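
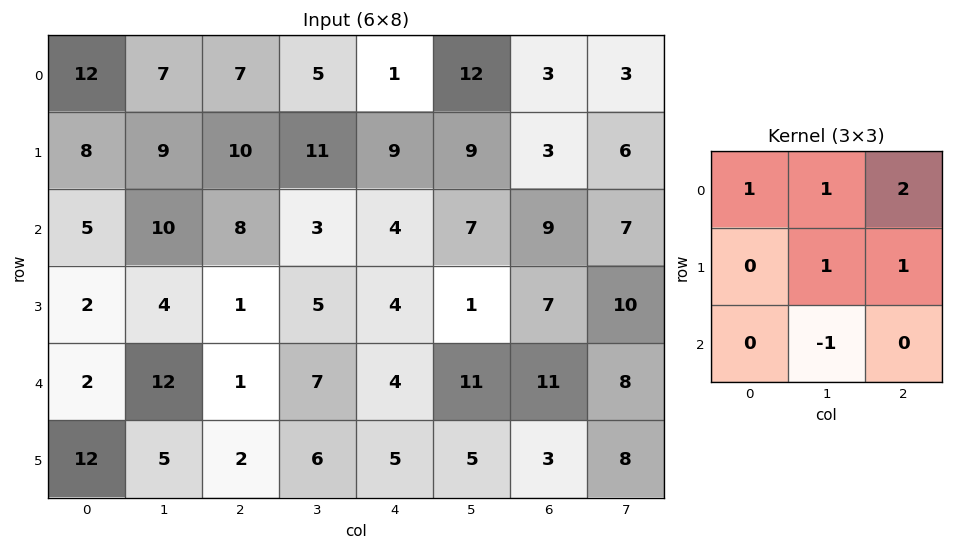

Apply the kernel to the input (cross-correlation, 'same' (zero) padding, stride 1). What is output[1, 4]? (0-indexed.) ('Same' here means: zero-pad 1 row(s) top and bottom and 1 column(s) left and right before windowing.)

44

The receptive field on the zero-padded input at this output position is [5 1 12 / 11 9 9 / 3 4 7]. Elementwise product with the kernel and sum: 5·1 + 1·1 + 12·2 + 9·1 + 9·1 + 4·-1.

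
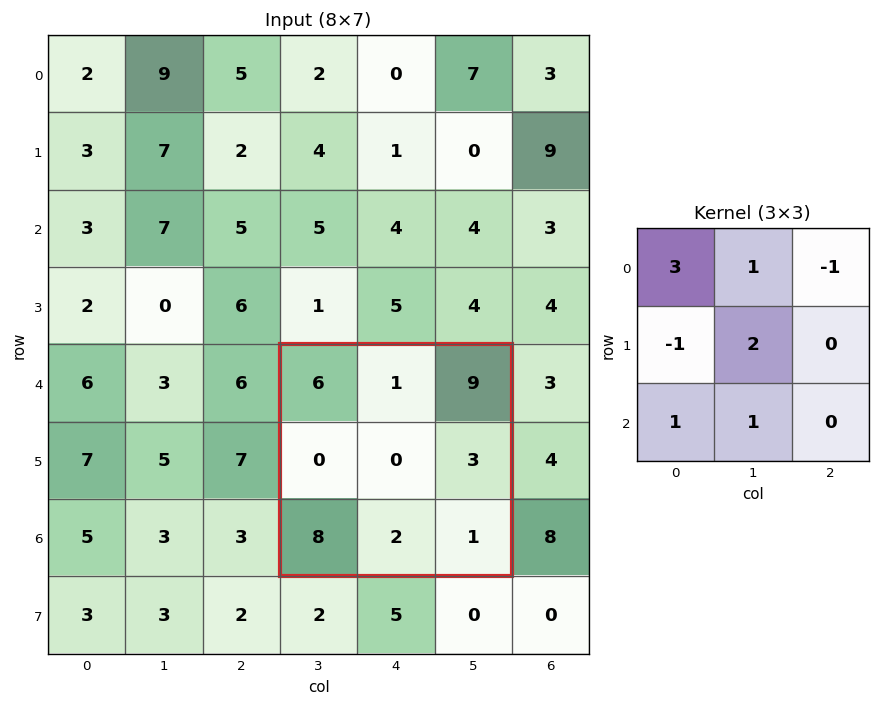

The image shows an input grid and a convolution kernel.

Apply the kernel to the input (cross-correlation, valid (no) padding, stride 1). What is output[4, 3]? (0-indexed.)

The receptive field on the input at this output position is [6 1 9 / 0 0 3 / 8 2 1]. Elementwise product with the kernel and sum: 6·3 + 1·1 + 9·-1 + 0·-1 + 0·2 + 8·1 + 2·1.

20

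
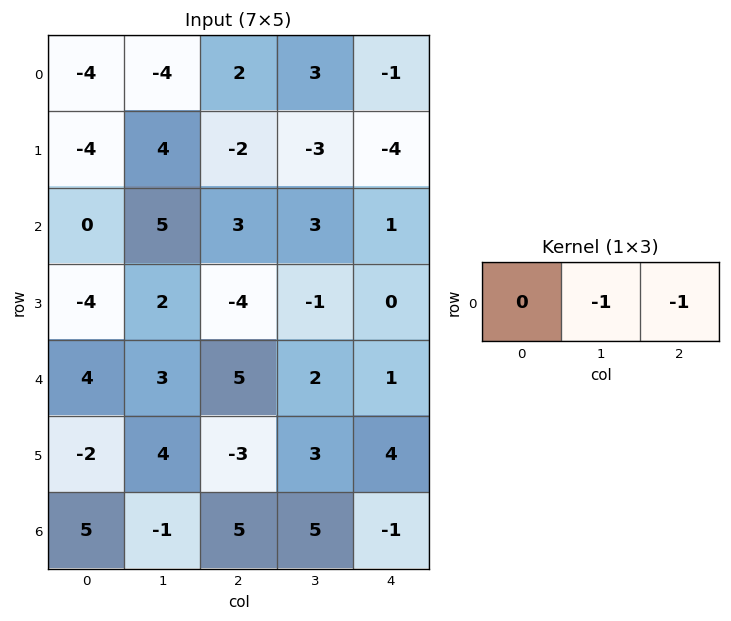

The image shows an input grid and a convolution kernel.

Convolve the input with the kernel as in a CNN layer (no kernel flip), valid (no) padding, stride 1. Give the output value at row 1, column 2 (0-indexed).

7

The receptive field on the input at this output position is [-2 -3 -4]. Elementwise product with the kernel and sum: -3·-1 + -4·-1.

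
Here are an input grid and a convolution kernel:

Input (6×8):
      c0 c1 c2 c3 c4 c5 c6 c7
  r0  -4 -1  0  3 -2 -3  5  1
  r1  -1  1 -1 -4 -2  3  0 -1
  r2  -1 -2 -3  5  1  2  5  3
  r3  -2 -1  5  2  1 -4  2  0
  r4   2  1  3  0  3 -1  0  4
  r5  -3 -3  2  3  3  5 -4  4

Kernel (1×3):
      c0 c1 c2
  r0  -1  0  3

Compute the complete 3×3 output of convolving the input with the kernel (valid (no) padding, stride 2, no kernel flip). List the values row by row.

Output[0,0]: The receptive field on the input at this output position is [-4 -1 0]. Elementwise product with the kernel and sum: -4·-1 + 0·3.
Output[0,1]: The receptive field on the input at this output position is [0 3 -2]. Elementwise product with the kernel and sum: 0·-1 + -2·3.

4 -6 17
-8 6 14
7 6 -3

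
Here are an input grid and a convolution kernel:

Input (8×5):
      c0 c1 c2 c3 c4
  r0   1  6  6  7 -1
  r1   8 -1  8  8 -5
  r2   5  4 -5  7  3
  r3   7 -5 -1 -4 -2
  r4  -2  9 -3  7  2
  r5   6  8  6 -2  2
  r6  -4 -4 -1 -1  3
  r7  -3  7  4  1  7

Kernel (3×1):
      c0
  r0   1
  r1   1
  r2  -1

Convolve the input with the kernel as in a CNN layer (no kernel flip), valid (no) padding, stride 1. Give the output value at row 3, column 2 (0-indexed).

-10

The receptive field on the input at this output position is [-1 / -3 / 6]. Elementwise product with the kernel and sum: -1·1 + -3·1 + 6·-1.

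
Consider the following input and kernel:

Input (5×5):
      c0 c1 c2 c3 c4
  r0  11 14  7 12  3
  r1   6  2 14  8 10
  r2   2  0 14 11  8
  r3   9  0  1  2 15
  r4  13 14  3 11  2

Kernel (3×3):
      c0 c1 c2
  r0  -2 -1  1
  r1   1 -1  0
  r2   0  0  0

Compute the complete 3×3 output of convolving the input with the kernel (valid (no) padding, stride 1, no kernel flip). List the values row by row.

Output[0,0]: The receptive field on the input at this output position is [11 14 7 / 6 2 14 / 2 0 14]. Elementwise product with the kernel and sum: 11·-2 + 14·-1 + 7·1 + 6·1 + 2·-1.
Output[0,1]: The receptive field on the input at this output position is [14 7 12 / 2 14 8 / 0 14 11]. Elementwise product with the kernel and sum: 14·-2 + 7·-1 + 12·1 + 2·1 + 14·-1.

-25 -35 -17
2 -24 -23
19 -4 -32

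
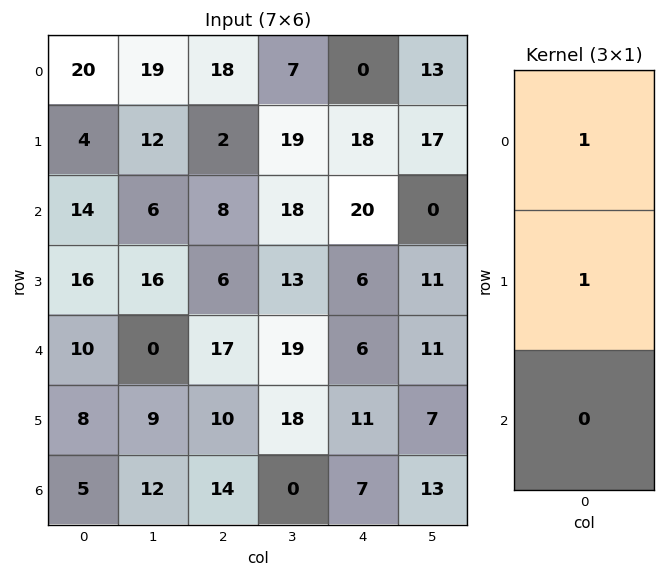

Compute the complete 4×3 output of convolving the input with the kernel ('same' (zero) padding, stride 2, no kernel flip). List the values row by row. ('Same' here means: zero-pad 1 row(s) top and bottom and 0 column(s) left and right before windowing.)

20 18 0
18 10 38
26 23 12
13 24 18

Output[0,0]: The receptive field on the zero-padded input at this output position is [0 / 20 / 4]. Elementwise product with the kernel and sum: 0·1 + 20·1.
Output[0,1]: The receptive field on the zero-padded input at this output position is [0 / 18 / 2]. Elementwise product with the kernel and sum: 0·1 + 18·1.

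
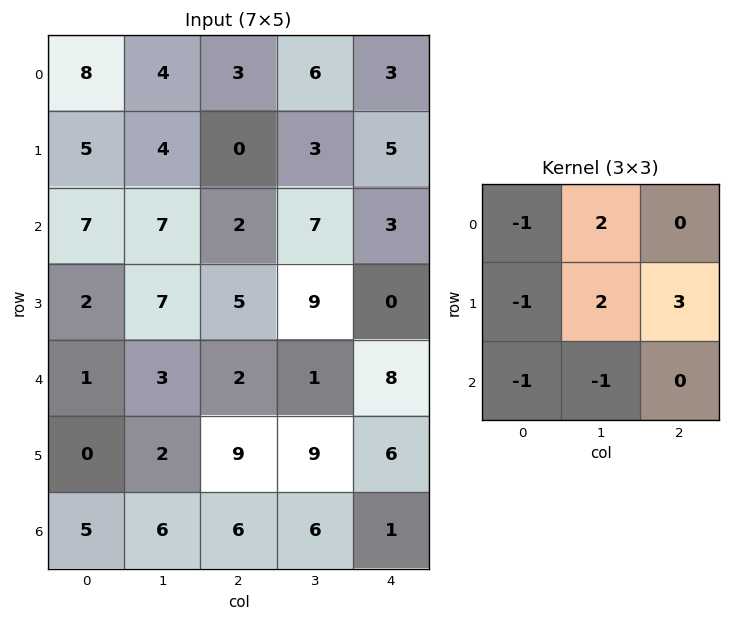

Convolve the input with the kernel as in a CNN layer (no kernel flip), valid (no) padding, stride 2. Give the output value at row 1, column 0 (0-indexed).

30

The receptive field on the input at this output position is [7 7 2 / 2 7 5 / 1 3 2]. Elementwise product with the kernel and sum: 7·-1 + 7·2 + 2·-1 + 7·2 + 5·3 + 1·-1 + 3·-1.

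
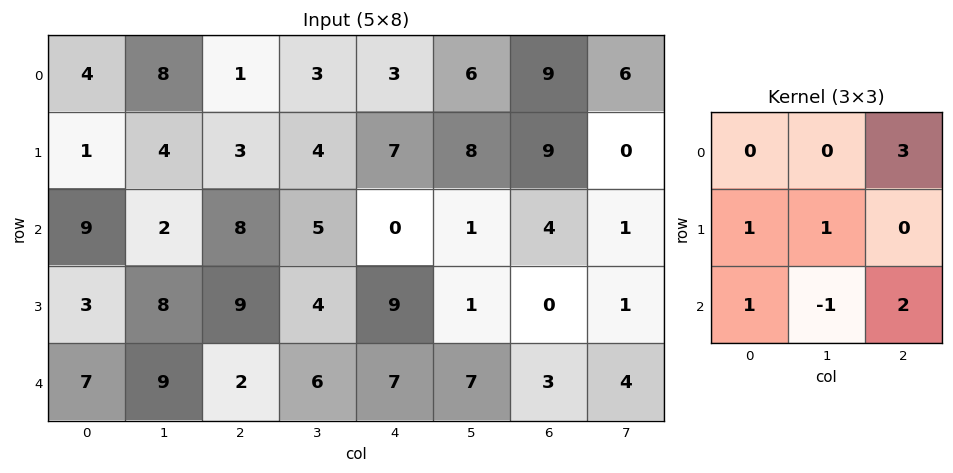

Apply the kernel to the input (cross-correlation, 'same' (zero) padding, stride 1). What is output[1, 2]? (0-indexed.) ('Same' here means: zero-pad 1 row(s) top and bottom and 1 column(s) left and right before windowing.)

The receptive field on the zero-padded input at this output position is [8 1 3 / 4 3 4 / 2 8 5]. Elementwise product with the kernel and sum: 3·3 + 4·1 + 3·1 + 2·1 + 8·-1 + 5·2.

20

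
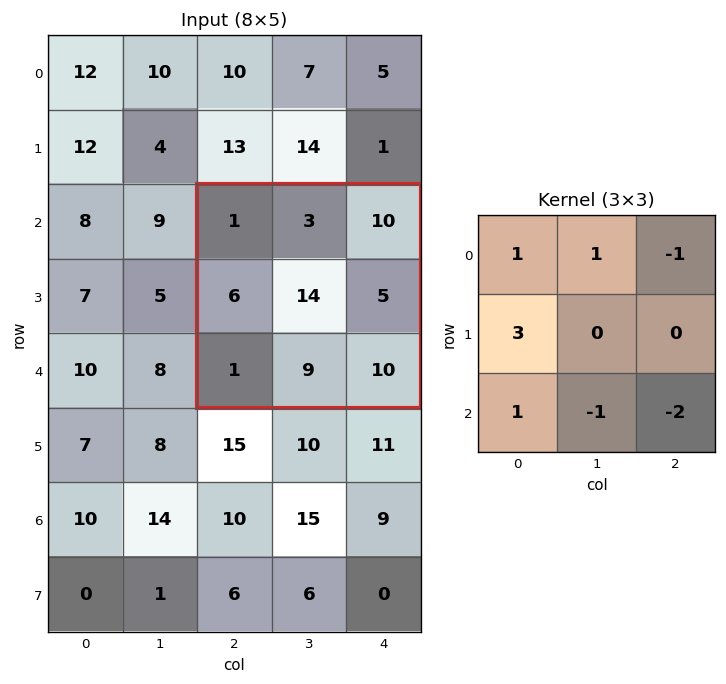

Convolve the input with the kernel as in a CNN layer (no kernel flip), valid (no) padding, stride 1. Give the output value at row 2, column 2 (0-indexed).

The receptive field on the input at this output position is [1 3 10 / 6 14 5 / 1 9 10]. Elementwise product with the kernel and sum: 1·1 + 3·1 + 10·-1 + 6·3 + 1·1 + 9·-1 + 10·-2.

-16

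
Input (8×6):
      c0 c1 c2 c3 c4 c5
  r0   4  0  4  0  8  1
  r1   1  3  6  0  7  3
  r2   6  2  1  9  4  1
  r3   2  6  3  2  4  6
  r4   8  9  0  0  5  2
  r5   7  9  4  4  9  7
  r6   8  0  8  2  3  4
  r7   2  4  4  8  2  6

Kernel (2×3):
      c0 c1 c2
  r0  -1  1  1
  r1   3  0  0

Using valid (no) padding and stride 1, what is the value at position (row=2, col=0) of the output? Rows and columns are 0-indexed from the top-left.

3

The receptive field on the input at this output position is [6 2 1 / 2 6 3]. Elementwise product with the kernel and sum: 6·-1 + 2·1 + 1·1 + 2·3.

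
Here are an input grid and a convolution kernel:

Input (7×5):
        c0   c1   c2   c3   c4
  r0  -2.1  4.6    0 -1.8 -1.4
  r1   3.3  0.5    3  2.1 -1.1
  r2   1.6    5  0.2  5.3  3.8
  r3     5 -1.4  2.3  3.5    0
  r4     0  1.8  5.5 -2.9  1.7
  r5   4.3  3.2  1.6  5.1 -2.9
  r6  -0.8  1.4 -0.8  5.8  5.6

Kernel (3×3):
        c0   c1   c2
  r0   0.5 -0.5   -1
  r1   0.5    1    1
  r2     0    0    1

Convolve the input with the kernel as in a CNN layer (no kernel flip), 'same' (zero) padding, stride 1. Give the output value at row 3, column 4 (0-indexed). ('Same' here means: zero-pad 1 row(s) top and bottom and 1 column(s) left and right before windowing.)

2.5

The receptive field on the zero-padded input at this output position is [5.3 3.8 0 / 3.5 0 0 / -2.9 1.7 0]. Elementwise product with the kernel and sum: 5.3·0.5 + 3.8·-0.5 + 0·-1 + 3.5·0.5 + 0·1 + 0·1 + 0·1.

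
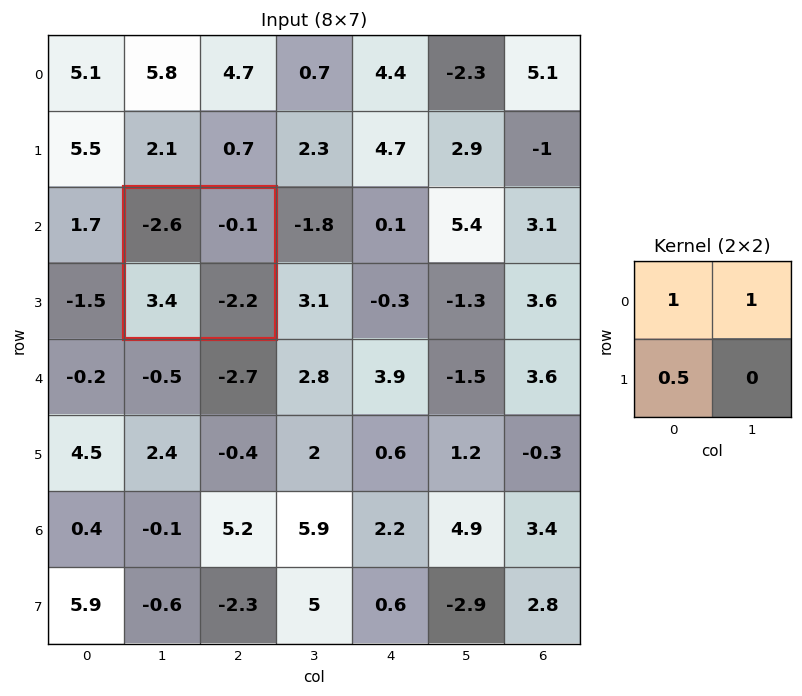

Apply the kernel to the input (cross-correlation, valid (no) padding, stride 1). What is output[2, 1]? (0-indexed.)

-1

The receptive field on the input at this output position is [-2.6 -0.1 / 3.4 -2.2]. Elementwise product with the kernel and sum: -2.6·1 + -0.1·1 + 3.4·0.5.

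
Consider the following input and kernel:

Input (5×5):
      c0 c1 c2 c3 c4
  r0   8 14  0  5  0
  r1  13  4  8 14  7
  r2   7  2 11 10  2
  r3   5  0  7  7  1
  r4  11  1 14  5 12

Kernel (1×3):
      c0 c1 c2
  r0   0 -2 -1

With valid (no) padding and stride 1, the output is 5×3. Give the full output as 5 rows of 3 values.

Output[0,0]: The receptive field on the input at this output position is [8 14 0]. Elementwise product with the kernel and sum: 14·-2 + 0·-1.

-28 -5 -10
-16 -30 -35
-15 -32 -22
-7 -21 -15
-16 -33 -22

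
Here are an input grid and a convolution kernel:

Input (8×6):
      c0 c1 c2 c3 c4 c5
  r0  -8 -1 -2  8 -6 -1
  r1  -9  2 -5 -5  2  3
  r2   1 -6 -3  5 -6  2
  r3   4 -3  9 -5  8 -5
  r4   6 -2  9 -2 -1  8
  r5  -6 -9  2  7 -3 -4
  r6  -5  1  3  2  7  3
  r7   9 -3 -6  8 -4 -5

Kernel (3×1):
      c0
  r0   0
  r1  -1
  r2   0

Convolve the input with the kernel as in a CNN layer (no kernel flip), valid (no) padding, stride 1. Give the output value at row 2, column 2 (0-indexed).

-9

The receptive field on the input at this output position is [-3 / 9 / 9]. Elementwise product with the kernel and sum: 9·-1.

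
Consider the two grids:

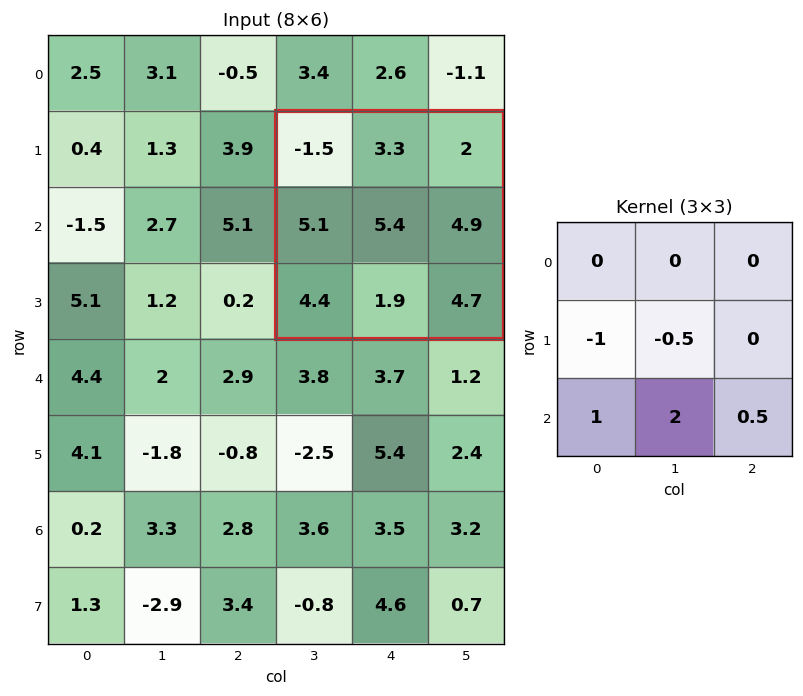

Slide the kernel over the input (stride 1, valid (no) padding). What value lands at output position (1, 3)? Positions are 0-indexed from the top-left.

The receptive field on the input at this output position is [-1.5 3.3 2 / 5.1 5.4 4.9 / 4.4 1.9 4.7]. Elementwise product with the kernel and sum: 5.1·-1 + 5.4·-0.5 + 4.4·1 + 1.9·2 + 4.7·0.5.

2.75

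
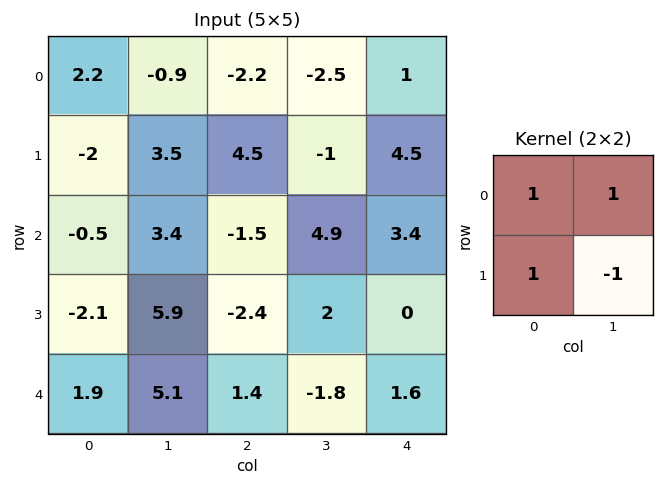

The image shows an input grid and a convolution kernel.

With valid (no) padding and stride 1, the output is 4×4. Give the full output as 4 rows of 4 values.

Output[0,0]: The receptive field on the input at this output position is [2.2 -0.9 / -2 3.5]. Elementwise product with the kernel and sum: 2.2·1 + -0.9·1 + -2·1 + 3.5·-1.

-4.2 -4.1 0.8 -7
-2.4 12.9 -2.9 5
-5.1 10.2 -1 10.3
0.6 7.2 2.8 -1.4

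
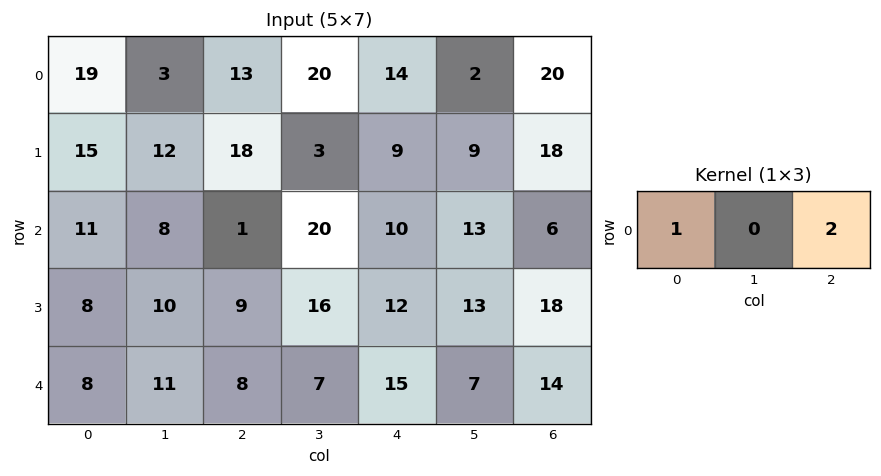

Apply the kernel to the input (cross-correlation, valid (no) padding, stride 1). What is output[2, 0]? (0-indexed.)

The receptive field on the input at this output position is [11 8 1]. Elementwise product with the kernel and sum: 11·1 + 1·2.

13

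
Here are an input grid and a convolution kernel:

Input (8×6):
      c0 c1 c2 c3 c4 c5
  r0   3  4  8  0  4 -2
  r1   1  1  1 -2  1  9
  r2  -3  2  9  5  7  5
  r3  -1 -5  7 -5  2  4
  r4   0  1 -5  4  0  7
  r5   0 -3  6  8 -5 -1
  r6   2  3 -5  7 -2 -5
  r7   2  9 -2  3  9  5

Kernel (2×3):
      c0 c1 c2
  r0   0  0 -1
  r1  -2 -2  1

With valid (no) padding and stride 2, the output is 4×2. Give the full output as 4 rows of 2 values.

-11 -1
10 -9
17 -33
-19 9

Output[0,0]: The receptive field on the input at this output position is [3 4 8 / 1 1 1]. Elementwise product with the kernel and sum: 8·-1 + 1·-2 + 1·-2 + 1·1.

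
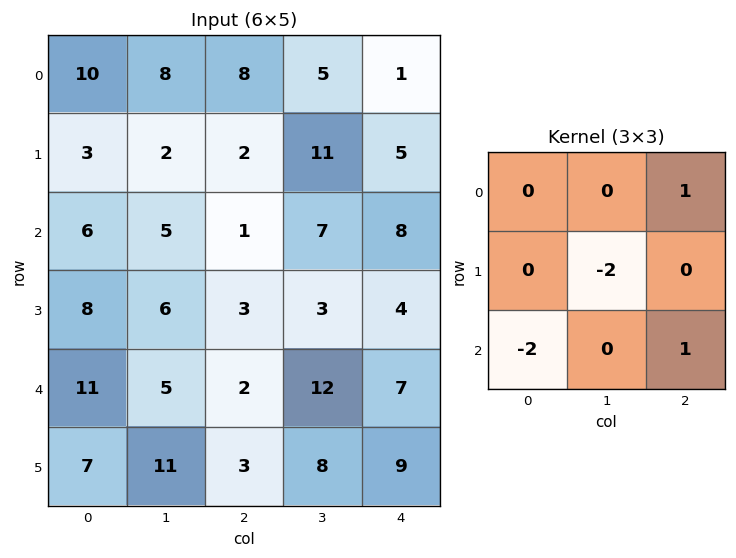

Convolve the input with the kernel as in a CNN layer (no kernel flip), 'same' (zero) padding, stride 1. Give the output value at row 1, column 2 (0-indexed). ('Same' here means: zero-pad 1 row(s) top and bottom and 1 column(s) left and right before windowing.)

The receptive field on the zero-padded input at this output position is [8 8 5 / 2 2 11 / 5 1 7]. Elementwise product with the kernel and sum: 5·1 + 2·-2 + 5·-2 + 7·1.

-2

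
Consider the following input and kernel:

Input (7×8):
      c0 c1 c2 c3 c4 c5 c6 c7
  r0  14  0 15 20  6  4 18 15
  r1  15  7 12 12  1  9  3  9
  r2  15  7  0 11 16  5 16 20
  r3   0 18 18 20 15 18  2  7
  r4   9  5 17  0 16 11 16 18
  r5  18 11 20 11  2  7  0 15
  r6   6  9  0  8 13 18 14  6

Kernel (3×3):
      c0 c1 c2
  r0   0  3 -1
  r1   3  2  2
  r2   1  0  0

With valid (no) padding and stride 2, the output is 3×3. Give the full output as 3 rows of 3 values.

83 116 37
102 158 100
120 70 50

Output[0,0]: The receptive field on the input at this output position is [14 0 15 / 15 7 12 / 15 7 0]. Elementwise product with the kernel and sum: 0·3 + 15·-1 + 15·3 + 7·2 + 12·2 + 15·1.
Output[0,1]: The receptive field on the input at this output position is [15 20 6 / 12 12 1 / 0 11 16]. Elementwise product with the kernel and sum: 20·3 + 6·-1 + 12·3 + 12·2 + 1·2 + 0·1.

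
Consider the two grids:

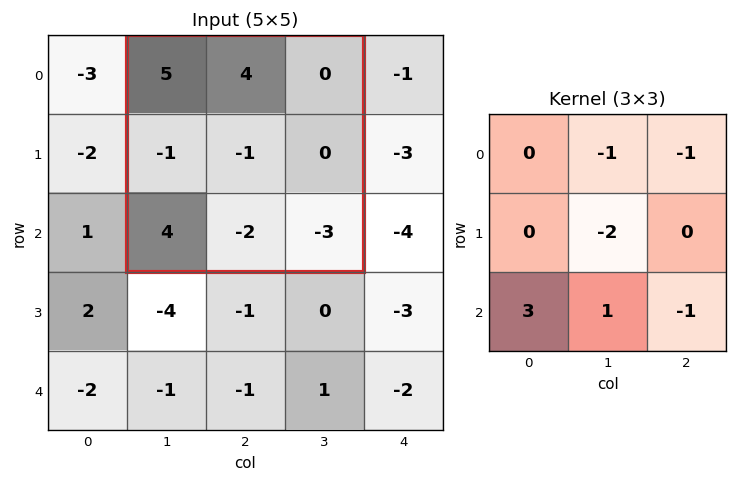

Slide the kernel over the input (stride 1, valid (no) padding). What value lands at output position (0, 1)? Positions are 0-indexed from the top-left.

The receptive field on the input at this output position is [5 4 0 / -1 -1 0 / 4 -2 -3]. Elementwise product with the kernel and sum: 4·-1 + 0·-1 + -1·-2 + 4·3 + -2·1 + -3·-1.

11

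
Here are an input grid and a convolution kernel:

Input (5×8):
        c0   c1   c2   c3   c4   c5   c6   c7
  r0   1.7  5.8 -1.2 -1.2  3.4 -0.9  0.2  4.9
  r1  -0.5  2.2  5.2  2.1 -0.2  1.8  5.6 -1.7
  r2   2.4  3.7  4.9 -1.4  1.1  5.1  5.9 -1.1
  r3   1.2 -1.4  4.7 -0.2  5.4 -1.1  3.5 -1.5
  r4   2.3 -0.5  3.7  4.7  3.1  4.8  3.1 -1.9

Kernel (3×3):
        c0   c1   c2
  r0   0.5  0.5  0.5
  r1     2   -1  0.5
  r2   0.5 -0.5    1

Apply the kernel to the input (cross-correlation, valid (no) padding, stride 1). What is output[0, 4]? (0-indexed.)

5.85

The receptive field on the input at this output position is [3.4 -0.9 0.2 / -0.2 1.8 5.6 / 1.1 5.1 5.9]. Elementwise product with the kernel and sum: 3.4·0.5 + -0.9·0.5 + 0.2·0.5 + -0.2·2 + 1.8·-1 + 5.6·0.5 + 1.1·0.5 + 5.1·-0.5 + 5.9·1.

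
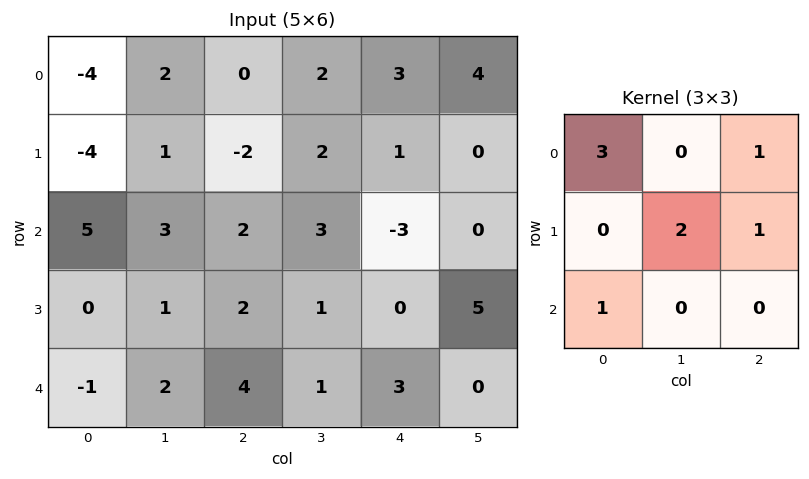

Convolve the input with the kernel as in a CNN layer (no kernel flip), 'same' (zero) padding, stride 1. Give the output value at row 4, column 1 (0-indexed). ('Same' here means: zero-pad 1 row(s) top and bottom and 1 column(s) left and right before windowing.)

The receptive field on the zero-padded input at this output position is [0 1 2 / -1 2 4 / 0 0 0]. Elementwise product with the kernel and sum: 0·3 + 2·1 + 2·2 + 4·1 + 0·1.

10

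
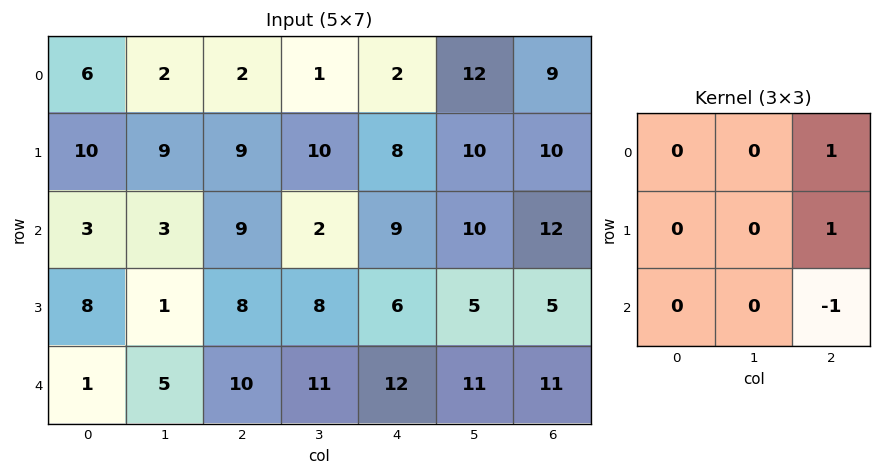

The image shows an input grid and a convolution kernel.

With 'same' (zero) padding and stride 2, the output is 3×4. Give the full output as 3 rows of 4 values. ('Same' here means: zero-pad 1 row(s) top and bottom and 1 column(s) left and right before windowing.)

-7 -9 2 0
11 4 15 0
6 19 16 0

Output[0,0]: The receptive field on the zero-padded input at this output position is [0 0 0 / 0 6 2 / 0 10 9]. Elementwise product with the kernel and sum: 0·1 + 2·1 + 9·-1.
Output[0,1]: The receptive field on the zero-padded input at this output position is [0 0 0 / 2 2 1 / 9 9 10]. Elementwise product with the kernel and sum: 0·1 + 1·1 + 10·-1.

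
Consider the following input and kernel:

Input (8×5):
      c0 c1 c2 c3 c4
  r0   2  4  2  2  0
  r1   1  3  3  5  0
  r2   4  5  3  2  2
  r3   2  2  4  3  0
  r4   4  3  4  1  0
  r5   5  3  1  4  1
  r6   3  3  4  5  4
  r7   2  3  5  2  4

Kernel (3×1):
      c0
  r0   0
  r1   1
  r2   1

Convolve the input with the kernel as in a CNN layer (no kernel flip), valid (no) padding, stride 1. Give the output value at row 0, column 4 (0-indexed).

2

The receptive field on the input at this output position is [0 / 0 / 2]. Elementwise product with the kernel and sum: 0·1 + 2·1.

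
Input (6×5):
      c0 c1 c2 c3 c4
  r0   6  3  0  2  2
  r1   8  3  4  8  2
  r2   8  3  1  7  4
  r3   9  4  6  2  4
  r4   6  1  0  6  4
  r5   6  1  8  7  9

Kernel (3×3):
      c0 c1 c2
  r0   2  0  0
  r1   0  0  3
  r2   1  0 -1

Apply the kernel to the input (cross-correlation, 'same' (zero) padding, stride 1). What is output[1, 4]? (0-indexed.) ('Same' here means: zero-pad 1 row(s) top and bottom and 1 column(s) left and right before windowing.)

11

The receptive field on the zero-padded input at this output position is [2 2 0 / 8 2 0 / 7 4 0]. Elementwise product with the kernel and sum: 2·2 + 0·3 + 7·1 + 0·-1.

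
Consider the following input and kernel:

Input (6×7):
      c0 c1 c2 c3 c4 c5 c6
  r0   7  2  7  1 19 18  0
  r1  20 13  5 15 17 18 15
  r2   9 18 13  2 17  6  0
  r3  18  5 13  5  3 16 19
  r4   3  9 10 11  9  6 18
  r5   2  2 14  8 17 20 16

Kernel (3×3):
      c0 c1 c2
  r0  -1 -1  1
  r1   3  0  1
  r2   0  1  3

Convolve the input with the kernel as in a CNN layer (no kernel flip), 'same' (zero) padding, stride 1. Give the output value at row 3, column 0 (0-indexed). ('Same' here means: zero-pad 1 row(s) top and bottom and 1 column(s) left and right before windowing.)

The receptive field on the zero-padded input at this output position is [0 9 18 / 0 18 5 / 0 3 9]. Elementwise product with the kernel and sum: 0·-1 + 9·-1 + 18·1 + 0·3 + 5·1 + 3·1 + 9·3.

44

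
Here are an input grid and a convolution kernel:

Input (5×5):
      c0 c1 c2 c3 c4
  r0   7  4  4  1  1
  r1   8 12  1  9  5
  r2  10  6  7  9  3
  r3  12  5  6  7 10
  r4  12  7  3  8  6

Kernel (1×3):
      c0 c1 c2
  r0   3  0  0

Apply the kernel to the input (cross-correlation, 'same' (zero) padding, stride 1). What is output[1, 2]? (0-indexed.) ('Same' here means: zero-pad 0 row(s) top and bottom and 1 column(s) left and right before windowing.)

36

The receptive field on the zero-padded input at this output position is [12 1 9]. Elementwise product with the kernel and sum: 12·3.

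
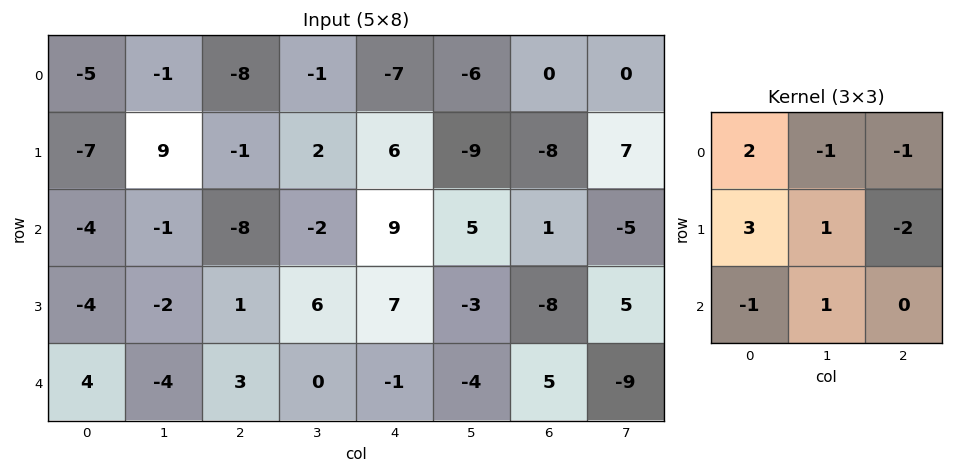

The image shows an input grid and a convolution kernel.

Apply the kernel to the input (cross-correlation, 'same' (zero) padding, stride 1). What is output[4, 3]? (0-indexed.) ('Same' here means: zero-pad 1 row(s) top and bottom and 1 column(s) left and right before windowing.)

0

The receptive field on the zero-padded input at this output position is [1 6 7 / 3 0 -1 / 0 0 0]. Elementwise product with the kernel and sum: 1·2 + 6·-1 + 7·-1 + 3·3 + 0·1 + -1·-2 + 0·-1 + 0·1.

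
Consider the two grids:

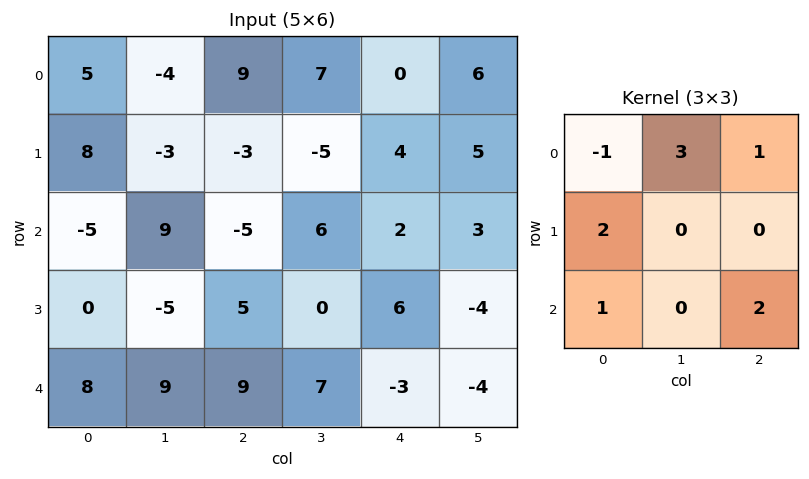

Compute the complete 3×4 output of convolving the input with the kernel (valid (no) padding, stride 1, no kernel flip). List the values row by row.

Output[0,0]: The receptive field on the input at this output position is [5 -4 9 / 8 -3 -3 / -5 9 -5]. Elementwise product with the kernel and sum: 5·-1 + -4·3 + 9·1 + 8·2 + -5·1 + -5·2.

-7 53 5 1
-20 2 -1 26
53 -5 38 2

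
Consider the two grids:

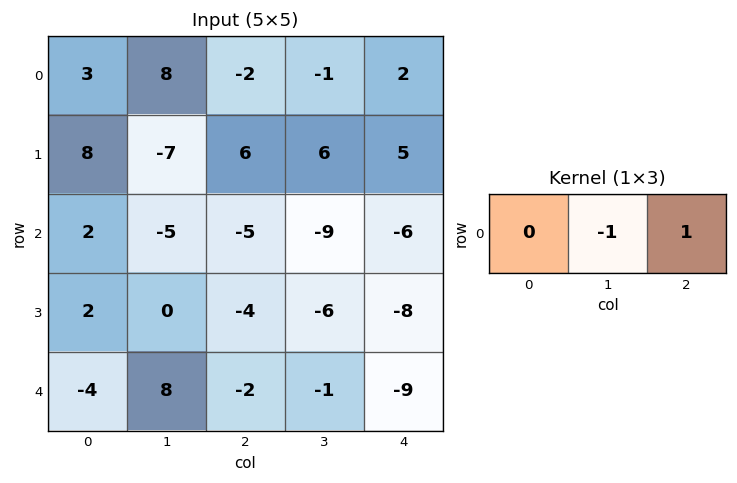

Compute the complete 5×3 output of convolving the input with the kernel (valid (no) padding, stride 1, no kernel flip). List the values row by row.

-10 1 3
13 0 -1
0 -4 3
-4 -2 -2
-10 1 -8

Output[0,0]: The receptive field on the input at this output position is [3 8 -2]. Elementwise product with the kernel and sum: 8·-1 + -2·1.
Output[0,1]: The receptive field on the input at this output position is [8 -2 -1]. Elementwise product with the kernel and sum: -2·-1 + -1·1.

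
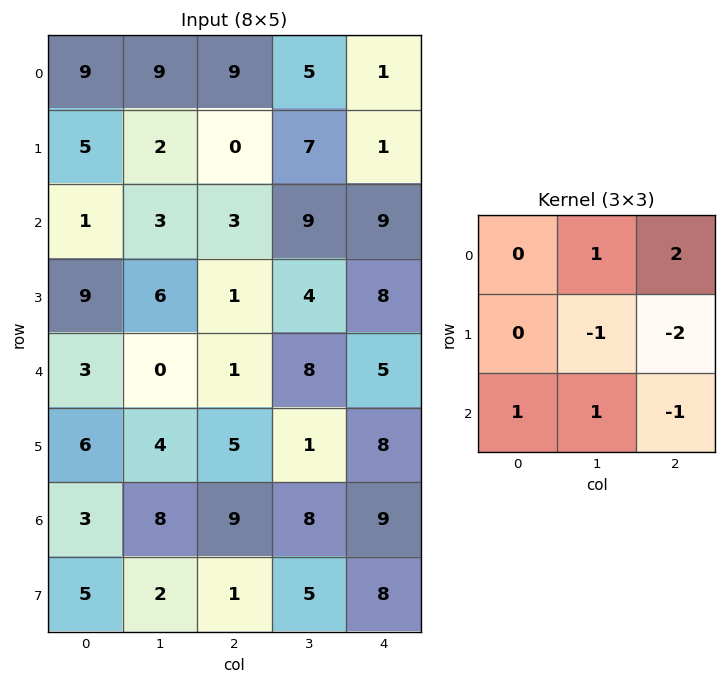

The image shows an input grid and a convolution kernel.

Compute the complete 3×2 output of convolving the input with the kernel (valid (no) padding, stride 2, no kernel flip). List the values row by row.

Output[0,0]: The receptive field on the input at this output position is [9 9 9 / 5 2 0 / 1 3 3]. Elementwise product with the kernel and sum: 9·1 + 9·2 + 2·-1 + 0·-2 + 1·1 + 3·1 + 3·-1.

26 1
3 11
-10 9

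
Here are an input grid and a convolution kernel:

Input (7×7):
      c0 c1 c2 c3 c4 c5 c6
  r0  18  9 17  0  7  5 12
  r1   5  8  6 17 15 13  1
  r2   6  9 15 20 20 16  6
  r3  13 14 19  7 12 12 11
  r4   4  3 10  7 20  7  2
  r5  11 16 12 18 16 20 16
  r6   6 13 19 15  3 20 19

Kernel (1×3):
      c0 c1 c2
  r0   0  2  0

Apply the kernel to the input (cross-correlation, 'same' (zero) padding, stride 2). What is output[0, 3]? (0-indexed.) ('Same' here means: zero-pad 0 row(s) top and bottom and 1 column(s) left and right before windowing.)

The receptive field on the zero-padded input at this output position is [5 12 0]. Elementwise product with the kernel and sum: 12·2.

24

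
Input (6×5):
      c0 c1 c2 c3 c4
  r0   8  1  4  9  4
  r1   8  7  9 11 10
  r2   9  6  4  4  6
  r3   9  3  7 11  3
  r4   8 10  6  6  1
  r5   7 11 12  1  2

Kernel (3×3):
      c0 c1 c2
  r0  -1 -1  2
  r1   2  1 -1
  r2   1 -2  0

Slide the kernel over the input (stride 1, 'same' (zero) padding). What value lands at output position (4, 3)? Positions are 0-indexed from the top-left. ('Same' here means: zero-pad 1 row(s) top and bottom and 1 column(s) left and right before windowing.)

The receptive field on the zero-padded input at this output position is [7 11 3 / 6 6 1 / 12 1 2]. Elementwise product with the kernel and sum: 7·-1 + 11·-1 + 3·2 + 6·2 + 6·1 + 1·-1 + 12·1 + 1·-2.

15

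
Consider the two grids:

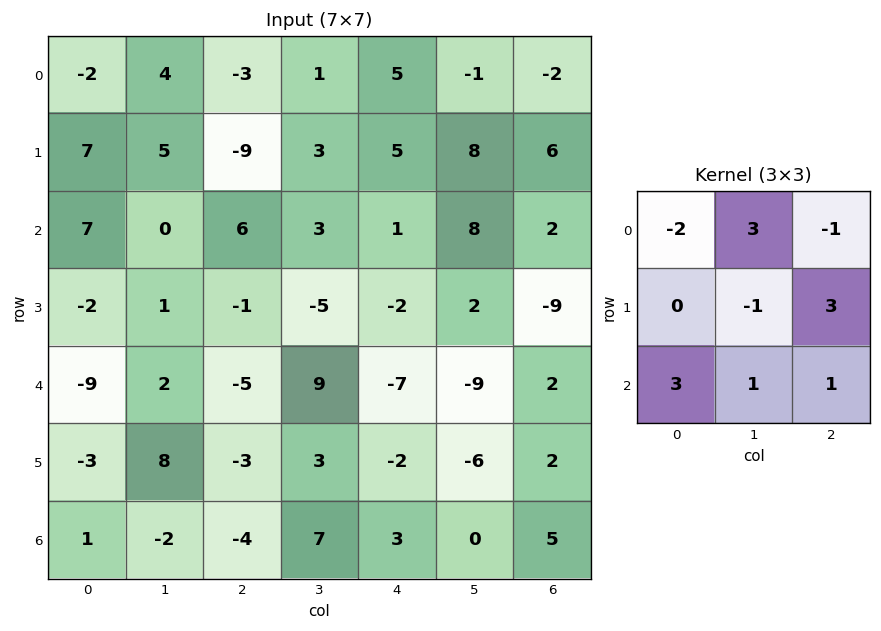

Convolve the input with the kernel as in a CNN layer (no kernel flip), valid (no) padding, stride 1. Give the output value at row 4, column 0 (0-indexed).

The receptive field on the input at this output position is [-9 2 -5 / -3 8 -3 / 1 -2 -4]. Elementwise product with the kernel and sum: -9·-2 + 2·3 + -5·-1 + 8·-1 + -3·3 + 1·3 + -2·1 + -4·1.

9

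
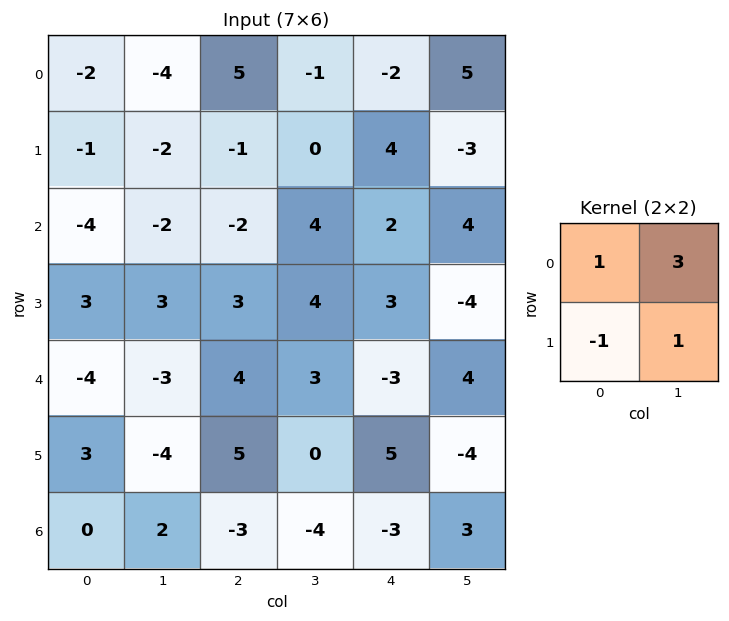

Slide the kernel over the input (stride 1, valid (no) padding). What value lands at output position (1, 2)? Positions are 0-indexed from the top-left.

The receptive field on the input at this output position is [-1 0 / -2 4]. Elementwise product with the kernel and sum: -1·1 + 0·3 + -2·-1 + 4·1.

5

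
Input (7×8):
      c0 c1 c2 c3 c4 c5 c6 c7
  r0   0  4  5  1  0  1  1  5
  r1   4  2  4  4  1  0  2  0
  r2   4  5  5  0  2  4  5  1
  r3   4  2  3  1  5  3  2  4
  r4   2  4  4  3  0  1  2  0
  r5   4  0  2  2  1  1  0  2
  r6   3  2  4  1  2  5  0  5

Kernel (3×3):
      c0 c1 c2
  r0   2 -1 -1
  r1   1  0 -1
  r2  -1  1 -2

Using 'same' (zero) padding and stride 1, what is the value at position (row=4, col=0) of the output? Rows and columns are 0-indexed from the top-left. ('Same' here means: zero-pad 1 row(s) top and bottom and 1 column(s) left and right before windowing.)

-6

The receptive field on the zero-padded input at this output position is [0 4 2 / 0 2 4 / 0 4 0]. Elementwise product with the kernel and sum: 0·2 + 4·-1 + 2·-1 + 0·1 + 4·-1 + 0·-1 + 4·1 + 0·-2.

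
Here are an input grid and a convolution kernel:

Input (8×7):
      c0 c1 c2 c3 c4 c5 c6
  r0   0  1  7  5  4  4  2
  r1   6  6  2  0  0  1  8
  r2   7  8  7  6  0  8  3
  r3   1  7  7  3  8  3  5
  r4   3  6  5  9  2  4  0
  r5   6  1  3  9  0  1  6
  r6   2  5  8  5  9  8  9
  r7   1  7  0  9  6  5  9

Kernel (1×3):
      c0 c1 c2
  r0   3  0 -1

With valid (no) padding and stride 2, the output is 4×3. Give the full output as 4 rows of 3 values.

Output[0,0]: The receptive field on the input at this output position is [0 1 7]. Elementwise product with the kernel and sum: 0·3 + 7·-1.
Output[0,1]: The receptive field on the input at this output position is [7 5 4]. Elementwise product with the kernel and sum: 7·3 + 4·-1.

-7 17 10
14 21 -3
4 13 6
-2 15 18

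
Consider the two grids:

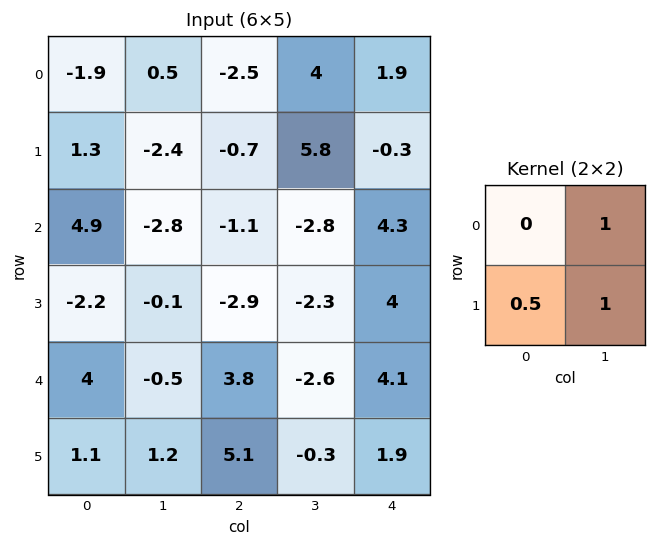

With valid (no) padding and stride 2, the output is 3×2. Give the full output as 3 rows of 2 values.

Output[0,0]: The receptive field on the input at this output position is [-1.9 0.5 / 1.3 -2.4]. Elementwise product with the kernel and sum: 0.5·1 + 1.3·0.5 + -2.4·1.

-1.25 9.45
-4 -6.55
1.25 -0.35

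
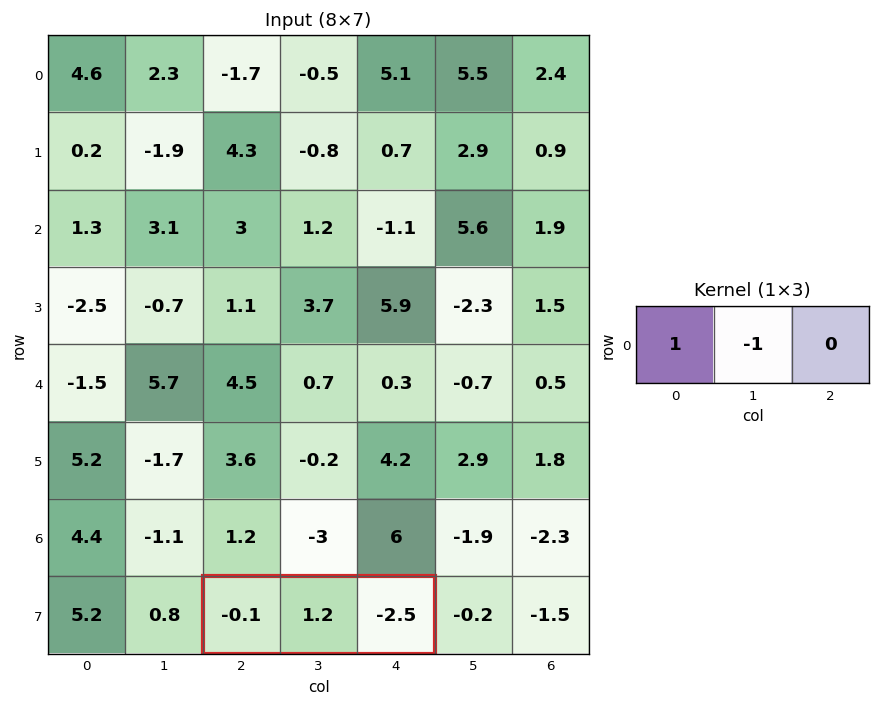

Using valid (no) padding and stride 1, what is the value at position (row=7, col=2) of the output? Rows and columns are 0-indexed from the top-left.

The receptive field on the input at this output position is [-0.1 1.2 -2.5]. Elementwise product with the kernel and sum: -0.1·1 + 1.2·-1.

-1.3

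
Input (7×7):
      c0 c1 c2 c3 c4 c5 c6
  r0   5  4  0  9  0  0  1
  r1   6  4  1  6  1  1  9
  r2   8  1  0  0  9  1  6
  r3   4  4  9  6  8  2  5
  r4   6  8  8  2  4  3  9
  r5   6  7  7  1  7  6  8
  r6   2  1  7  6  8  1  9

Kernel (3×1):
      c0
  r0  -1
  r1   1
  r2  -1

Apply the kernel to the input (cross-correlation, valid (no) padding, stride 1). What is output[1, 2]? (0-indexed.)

The receptive field on the input at this output position is [1 / 0 / 9]. Elementwise product with the kernel and sum: 1·-1 + 0·1 + 9·-1.

-10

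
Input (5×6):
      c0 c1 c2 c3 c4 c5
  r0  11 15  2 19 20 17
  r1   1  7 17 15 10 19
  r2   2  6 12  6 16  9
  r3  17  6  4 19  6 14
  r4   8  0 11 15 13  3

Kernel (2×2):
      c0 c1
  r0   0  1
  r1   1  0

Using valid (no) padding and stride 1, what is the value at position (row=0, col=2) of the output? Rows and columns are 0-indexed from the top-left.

The receptive field on the input at this output position is [2 19 / 17 15]. Elementwise product with the kernel and sum: 19·1 + 17·1.

36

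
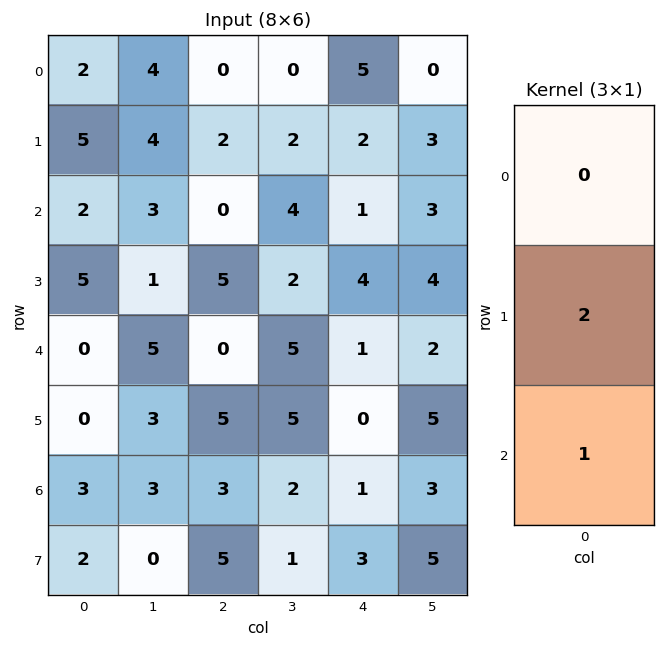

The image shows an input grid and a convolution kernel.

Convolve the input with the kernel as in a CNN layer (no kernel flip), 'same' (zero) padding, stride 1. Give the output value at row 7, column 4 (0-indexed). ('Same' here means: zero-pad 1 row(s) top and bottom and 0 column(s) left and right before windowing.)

The receptive field on the zero-padded input at this output position is [1 / 3 / 0]. Elementwise product with the kernel and sum: 3·2 + 0·1.

6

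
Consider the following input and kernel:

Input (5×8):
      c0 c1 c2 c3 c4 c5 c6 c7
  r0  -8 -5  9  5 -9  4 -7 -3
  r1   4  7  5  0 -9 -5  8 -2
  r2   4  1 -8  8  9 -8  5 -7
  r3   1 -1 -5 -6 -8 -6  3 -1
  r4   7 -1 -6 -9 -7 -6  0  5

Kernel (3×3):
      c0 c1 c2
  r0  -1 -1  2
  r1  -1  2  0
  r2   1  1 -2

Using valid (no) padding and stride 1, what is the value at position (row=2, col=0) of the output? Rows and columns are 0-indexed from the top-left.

The receptive field on the input at this output position is [4 1 -8 / 1 -1 -5 / 7 -1 -6]. Elementwise product with the kernel and sum: 4·-1 + 1·-1 + -8·2 + 1·-1 + -1·2 + 7·1 + -1·1 + -6·-2.

-6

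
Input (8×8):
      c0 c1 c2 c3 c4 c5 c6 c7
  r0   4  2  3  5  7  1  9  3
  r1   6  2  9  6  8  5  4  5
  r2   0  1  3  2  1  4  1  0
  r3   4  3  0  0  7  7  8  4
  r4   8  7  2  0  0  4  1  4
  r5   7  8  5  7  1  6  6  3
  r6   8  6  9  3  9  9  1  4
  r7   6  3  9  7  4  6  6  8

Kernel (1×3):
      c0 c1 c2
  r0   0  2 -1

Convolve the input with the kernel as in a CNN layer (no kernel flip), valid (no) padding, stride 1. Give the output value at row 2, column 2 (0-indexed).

The receptive field on the input at this output position is [3 2 1]. Elementwise product with the kernel and sum: 2·2 + 1·-1.

3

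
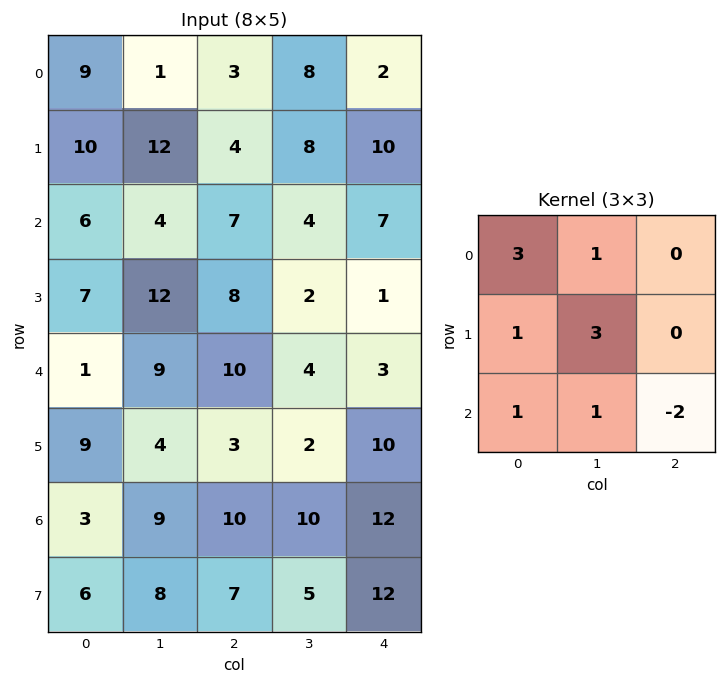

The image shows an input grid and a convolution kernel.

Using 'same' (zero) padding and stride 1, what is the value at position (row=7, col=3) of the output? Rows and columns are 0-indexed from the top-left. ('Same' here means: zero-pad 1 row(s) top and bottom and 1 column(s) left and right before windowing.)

The receptive field on the zero-padded input at this output position is [10 10 12 / 7 5 12 / 0 0 0]. Elementwise product with the kernel and sum: 10·3 + 10·1 + 7·1 + 5·3 + 0·1 + 0·1 + 0·-2.

62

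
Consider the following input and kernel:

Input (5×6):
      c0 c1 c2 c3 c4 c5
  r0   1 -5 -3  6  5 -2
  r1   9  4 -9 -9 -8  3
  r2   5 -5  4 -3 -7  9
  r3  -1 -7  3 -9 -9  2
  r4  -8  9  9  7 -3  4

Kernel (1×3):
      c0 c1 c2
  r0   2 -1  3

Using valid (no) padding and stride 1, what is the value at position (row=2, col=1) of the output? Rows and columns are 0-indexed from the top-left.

-23

The receptive field on the input at this output position is [-5 4 -3]. Elementwise product with the kernel and sum: -5·2 + 4·-1 + -3·3.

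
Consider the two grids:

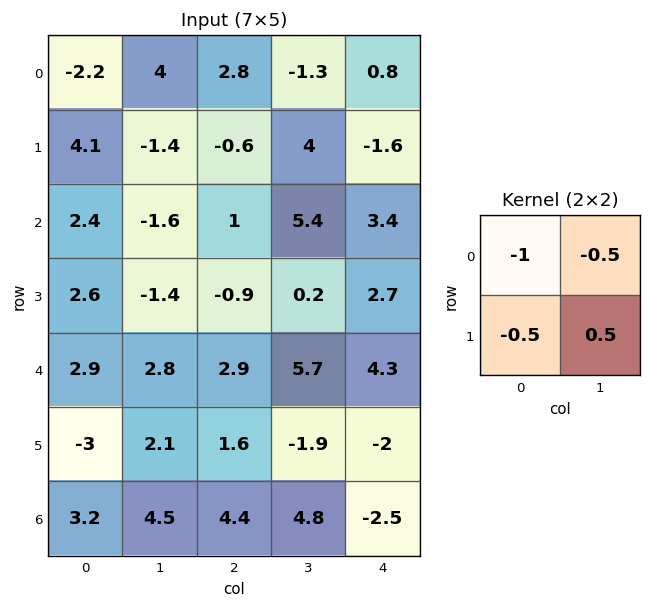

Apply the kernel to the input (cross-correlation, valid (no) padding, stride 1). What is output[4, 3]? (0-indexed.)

-7.9

The receptive field on the input at this output position is [5.7 4.3 / -1.9 -2]. Elementwise product with the kernel and sum: 5.7·-1 + 4.3·-0.5 + -1.9·-0.5 + -2·0.5.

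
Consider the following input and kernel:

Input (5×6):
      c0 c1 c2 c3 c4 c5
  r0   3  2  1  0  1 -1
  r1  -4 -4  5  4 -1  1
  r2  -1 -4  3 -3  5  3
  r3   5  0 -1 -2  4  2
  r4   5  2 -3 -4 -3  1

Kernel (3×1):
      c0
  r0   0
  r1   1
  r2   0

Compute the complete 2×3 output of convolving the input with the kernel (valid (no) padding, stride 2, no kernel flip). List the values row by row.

Output[0,0]: The receptive field on the input at this output position is [3 / -4 / -1]. Elementwise product with the kernel and sum: -4·1.

-4 5 -1
5 -1 4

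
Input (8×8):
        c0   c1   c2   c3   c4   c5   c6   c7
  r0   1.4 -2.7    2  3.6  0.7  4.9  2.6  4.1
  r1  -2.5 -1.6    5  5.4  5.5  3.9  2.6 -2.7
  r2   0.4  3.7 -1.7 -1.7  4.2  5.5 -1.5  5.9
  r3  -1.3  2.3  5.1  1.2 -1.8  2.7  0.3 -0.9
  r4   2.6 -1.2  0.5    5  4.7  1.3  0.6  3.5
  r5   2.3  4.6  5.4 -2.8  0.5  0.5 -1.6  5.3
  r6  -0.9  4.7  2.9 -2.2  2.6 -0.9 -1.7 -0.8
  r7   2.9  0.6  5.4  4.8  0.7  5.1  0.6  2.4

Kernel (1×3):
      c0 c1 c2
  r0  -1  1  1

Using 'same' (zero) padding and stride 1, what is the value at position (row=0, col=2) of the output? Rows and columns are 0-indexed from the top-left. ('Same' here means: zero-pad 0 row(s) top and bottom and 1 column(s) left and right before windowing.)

8.3

The receptive field on the zero-padded input at this output position is [-2.7 2 3.6]. Elementwise product with the kernel and sum: -2.7·-1 + 2·1 + 3.6·1.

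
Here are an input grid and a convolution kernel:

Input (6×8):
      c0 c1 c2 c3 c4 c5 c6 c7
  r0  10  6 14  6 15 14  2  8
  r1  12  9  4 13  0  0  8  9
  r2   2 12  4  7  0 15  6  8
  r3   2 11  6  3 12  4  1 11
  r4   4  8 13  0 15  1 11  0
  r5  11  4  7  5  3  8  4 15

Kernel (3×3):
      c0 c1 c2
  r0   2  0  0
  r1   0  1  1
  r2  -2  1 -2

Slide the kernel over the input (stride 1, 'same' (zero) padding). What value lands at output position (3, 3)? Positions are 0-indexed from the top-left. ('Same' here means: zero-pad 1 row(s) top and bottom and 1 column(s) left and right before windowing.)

-33

The receptive field on the zero-padded input at this output position is [4 7 0 / 6 3 12 / 13 0 15]. Elementwise product with the kernel and sum: 4·2 + 3·1 + 12·1 + 13·-2 + 0·1 + 15·-2.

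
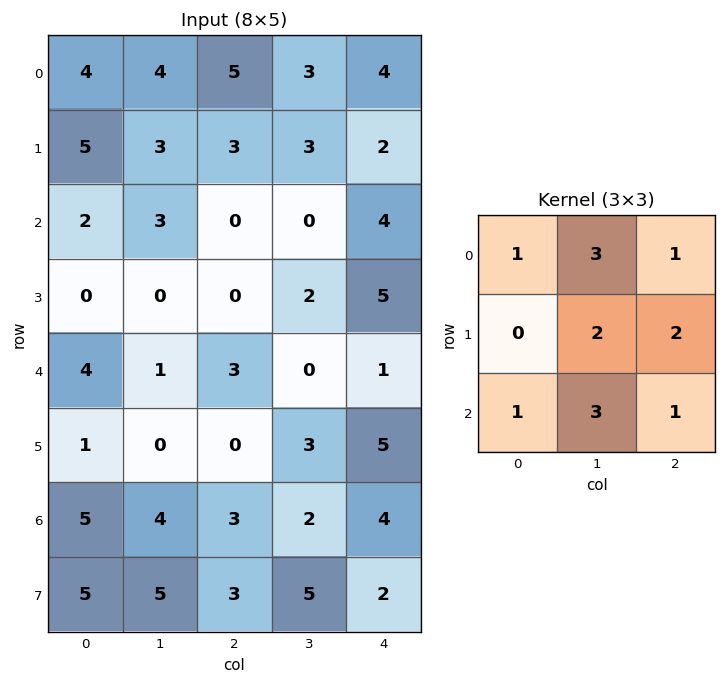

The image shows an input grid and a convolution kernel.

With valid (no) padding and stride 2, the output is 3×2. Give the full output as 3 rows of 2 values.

44 32
21 22
30 33

Output[0,0]: The receptive field on the input at this output position is [4 4 5 / 5 3 3 / 2 3 0]. Elementwise product with the kernel and sum: 4·1 + 4·3 + 5·1 + 3·2 + 3·2 + 2·1 + 3·3 + 0·1.
Output[0,1]: The receptive field on the input at this output position is [5 3 4 / 3 3 2 / 0 0 4]. Elementwise product with the kernel and sum: 5·1 + 3·3 + 4·1 + 3·2 + 2·2 + 0·1 + 0·3 + 4·1.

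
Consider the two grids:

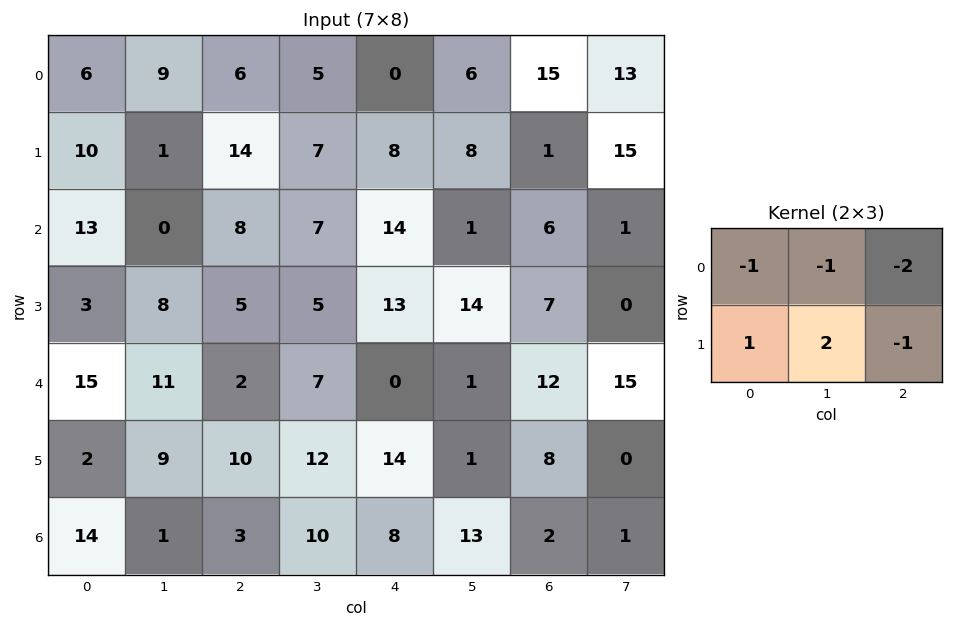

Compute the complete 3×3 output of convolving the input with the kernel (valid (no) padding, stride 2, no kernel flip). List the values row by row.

-29 9 -13
-15 -41 7
-20 11 -17

Output[0,0]: The receptive field on the input at this output position is [6 9 6 / 10 1 14]. Elementwise product with the kernel and sum: 6·-1 + 9·-1 + 6·-2 + 10·1 + 1·2 + 14·-1.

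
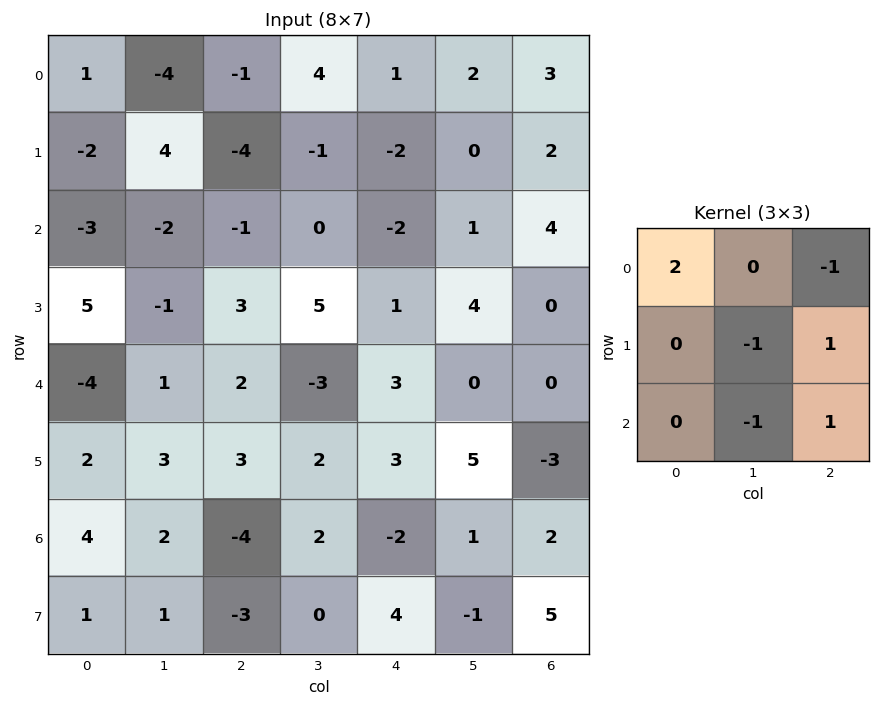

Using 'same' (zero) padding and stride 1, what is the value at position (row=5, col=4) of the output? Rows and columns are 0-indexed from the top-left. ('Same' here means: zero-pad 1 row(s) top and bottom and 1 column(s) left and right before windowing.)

-1

The receptive field on the zero-padded input at this output position is [-3 3 0 / 2 3 5 / 2 -2 1]. Elementwise product with the kernel and sum: -3·2 + 0·-1 + 3·-1 + 5·1 + -2·-1 + 1·1.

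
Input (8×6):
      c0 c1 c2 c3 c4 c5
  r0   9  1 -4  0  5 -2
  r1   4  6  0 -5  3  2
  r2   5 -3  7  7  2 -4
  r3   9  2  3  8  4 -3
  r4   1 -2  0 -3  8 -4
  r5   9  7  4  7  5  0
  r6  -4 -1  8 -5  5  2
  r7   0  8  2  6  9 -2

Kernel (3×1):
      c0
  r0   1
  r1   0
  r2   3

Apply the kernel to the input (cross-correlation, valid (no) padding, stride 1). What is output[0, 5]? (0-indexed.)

The receptive field on the input at this output position is [-2 / 2 / -4]. Elementwise product with the kernel and sum: -2·1 + -4·3.

-14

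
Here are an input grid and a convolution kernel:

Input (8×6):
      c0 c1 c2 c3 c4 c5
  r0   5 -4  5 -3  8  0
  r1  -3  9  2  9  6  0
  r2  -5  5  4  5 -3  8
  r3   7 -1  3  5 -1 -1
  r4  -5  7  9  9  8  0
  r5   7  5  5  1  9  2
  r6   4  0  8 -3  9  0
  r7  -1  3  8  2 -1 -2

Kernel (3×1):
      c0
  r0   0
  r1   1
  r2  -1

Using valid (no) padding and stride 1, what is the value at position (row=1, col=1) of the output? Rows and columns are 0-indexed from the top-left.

The receptive field on the input at this output position is [9 / 5 / -1]. Elementwise product with the kernel and sum: 5·1 + -1·-1.

6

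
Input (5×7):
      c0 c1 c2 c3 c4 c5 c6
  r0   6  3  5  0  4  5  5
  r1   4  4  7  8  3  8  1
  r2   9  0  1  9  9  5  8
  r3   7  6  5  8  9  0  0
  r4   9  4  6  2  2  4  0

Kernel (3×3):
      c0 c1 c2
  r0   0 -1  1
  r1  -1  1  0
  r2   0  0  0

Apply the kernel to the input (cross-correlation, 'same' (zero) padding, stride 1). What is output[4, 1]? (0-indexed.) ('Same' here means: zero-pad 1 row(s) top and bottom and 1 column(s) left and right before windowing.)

The receptive field on the zero-padded input at this output position is [7 6 5 / 9 4 6 / 0 0 0]. Elementwise product with the kernel and sum: 6·-1 + 5·1 + 9·-1 + 4·1.

-6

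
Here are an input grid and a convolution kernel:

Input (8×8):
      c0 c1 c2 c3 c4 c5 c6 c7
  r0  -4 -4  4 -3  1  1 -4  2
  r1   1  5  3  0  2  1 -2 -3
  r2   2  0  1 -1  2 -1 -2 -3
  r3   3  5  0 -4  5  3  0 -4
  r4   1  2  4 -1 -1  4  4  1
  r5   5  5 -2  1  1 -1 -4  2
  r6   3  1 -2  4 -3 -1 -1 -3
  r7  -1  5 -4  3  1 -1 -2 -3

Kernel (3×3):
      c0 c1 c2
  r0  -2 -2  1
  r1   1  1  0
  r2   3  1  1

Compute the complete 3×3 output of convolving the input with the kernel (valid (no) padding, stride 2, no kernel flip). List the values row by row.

33 6 -2
14 8 9
16 -13 -13

Output[0,0]: The receptive field on the input at this output position is [-4 -4 4 / 1 5 3 / 2 0 1]. Elementwise product with the kernel and sum: -4·-2 + -4·-2 + 4·1 + 1·1 + 5·1 + 2·3 + 0·1 + 1·1.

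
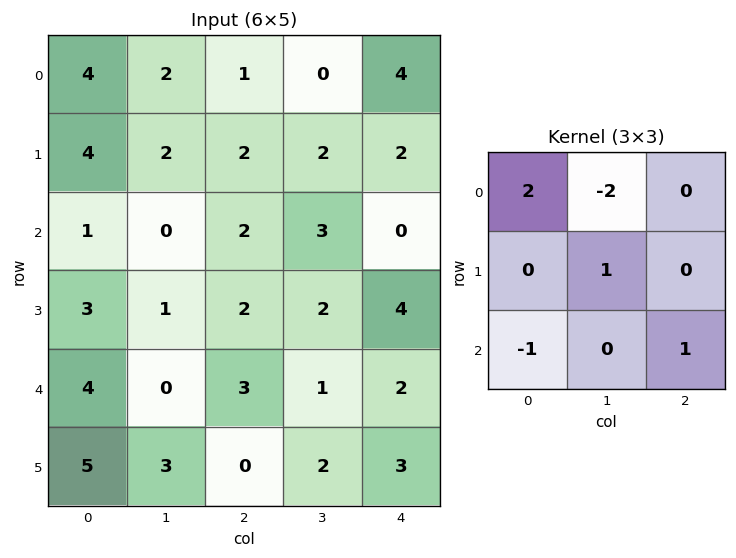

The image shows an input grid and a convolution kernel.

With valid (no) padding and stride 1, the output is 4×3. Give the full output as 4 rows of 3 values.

Output[0,0]: The receptive field on the input at this output position is [4 2 1 / 4 2 2 / 1 0 2]. Elementwise product with the kernel and sum: 4·2 + 2·-2 + 2·1 + 1·-1 + 2·1.

7 7 2
3 3 5
2 -1 -1
-1 0 4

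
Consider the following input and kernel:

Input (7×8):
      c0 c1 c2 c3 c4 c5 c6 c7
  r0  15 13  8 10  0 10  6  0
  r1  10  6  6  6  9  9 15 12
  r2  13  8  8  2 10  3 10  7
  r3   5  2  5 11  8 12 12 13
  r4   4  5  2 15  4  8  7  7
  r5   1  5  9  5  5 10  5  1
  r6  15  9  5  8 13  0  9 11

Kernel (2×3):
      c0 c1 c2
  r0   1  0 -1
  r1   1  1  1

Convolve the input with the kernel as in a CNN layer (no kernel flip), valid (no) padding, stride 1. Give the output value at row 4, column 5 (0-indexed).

The receptive field on the input at this output position is [8 7 7 / 10 5 1]. Elementwise product with the kernel and sum: 8·1 + 7·-1 + 10·1 + 5·1 + 1·1.

17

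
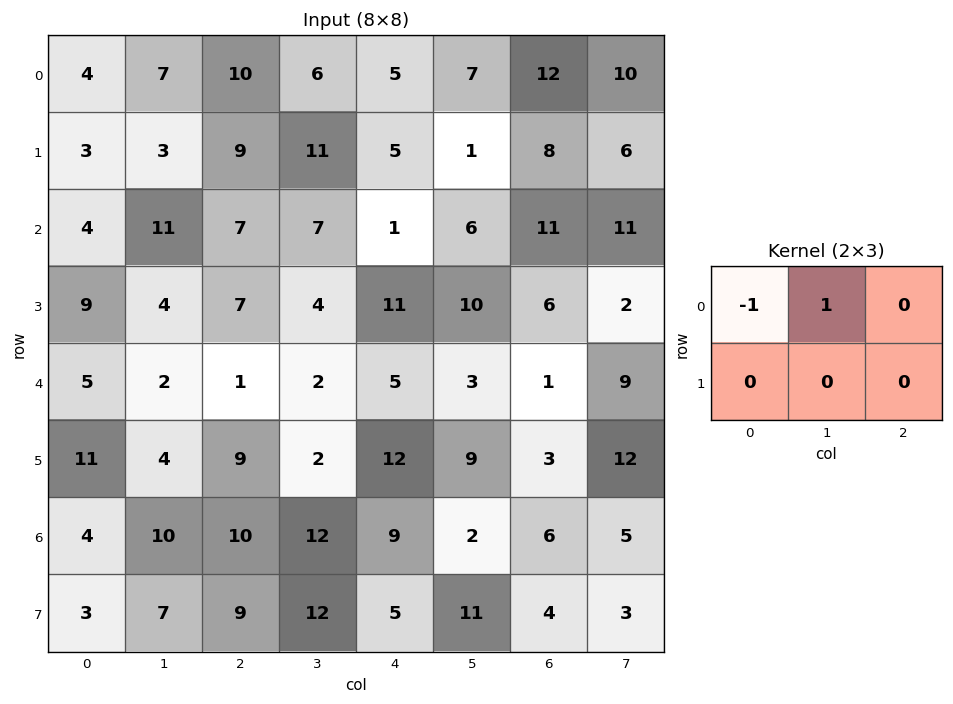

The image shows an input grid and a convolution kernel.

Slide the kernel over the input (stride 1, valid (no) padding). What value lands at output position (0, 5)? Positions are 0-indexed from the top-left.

The receptive field on the input at this output position is [7 12 10 / 1 8 6]. Elementwise product with the kernel and sum: 7·-1 + 12·1.

5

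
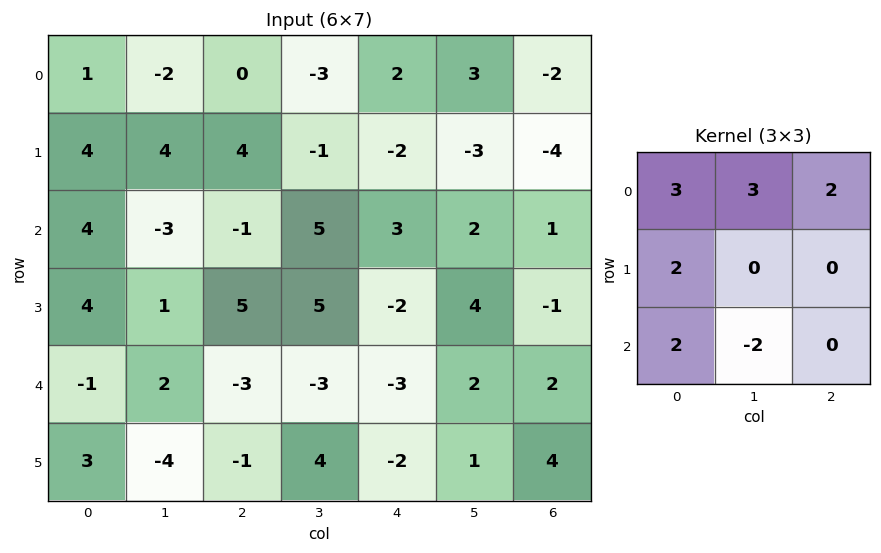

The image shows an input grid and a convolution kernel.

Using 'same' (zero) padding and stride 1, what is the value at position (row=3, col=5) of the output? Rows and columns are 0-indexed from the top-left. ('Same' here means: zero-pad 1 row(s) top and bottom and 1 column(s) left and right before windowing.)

3

The receptive field on the zero-padded input at this output position is [3 2 1 / -2 4 -1 / -3 2 2]. Elementwise product with the kernel and sum: 3·3 + 2·3 + 1·2 + -2·2 + -3·2 + 2·-2.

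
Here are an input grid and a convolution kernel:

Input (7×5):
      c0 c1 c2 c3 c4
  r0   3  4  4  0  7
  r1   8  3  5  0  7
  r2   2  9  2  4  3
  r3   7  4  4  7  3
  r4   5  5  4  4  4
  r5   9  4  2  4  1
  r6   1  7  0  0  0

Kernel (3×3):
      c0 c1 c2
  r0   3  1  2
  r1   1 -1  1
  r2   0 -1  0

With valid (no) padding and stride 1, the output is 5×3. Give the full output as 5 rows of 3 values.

22 12 34
28 21 23
21 40 12
33 33 25
28 33 23

Output[0,0]: The receptive field on the input at this output position is [3 4 4 / 8 3 5 / 2 9 2]. Elementwise product with the kernel and sum: 3·3 + 4·1 + 4·2 + 8·1 + 3·-1 + 5·1 + 9·-1.
Output[0,1]: The receptive field on the input at this output position is [4 4 0 / 3 5 0 / 9 2 4]. Elementwise product with the kernel and sum: 4·3 + 4·1 + 0·2 + 3·1 + 5·-1 + 0·1 + 2·-1.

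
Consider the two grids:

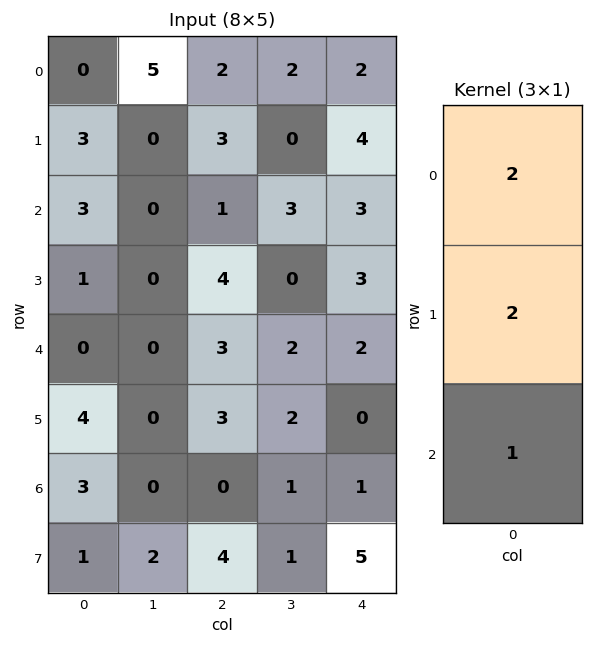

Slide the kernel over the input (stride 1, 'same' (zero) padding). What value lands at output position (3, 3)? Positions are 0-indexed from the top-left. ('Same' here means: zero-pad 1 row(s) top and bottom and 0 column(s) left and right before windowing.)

The receptive field on the zero-padded input at this output position is [3 / 0 / 2]. Elementwise product with the kernel and sum: 3·2 + 0·2 + 2·1.

8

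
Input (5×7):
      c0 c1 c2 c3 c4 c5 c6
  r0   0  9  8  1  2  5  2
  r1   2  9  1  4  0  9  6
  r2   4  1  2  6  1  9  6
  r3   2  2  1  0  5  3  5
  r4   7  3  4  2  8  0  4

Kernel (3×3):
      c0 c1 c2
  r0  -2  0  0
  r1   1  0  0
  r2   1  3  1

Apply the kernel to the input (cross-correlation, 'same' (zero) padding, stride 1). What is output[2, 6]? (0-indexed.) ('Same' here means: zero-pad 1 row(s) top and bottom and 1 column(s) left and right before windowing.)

The receptive field on the zero-padded input at this output position is [9 6 0 / 9 6 0 / 3 5 0]. Elementwise product with the kernel and sum: 9·-2 + 9·1 + 3·1 + 5·3 + 0·1.

9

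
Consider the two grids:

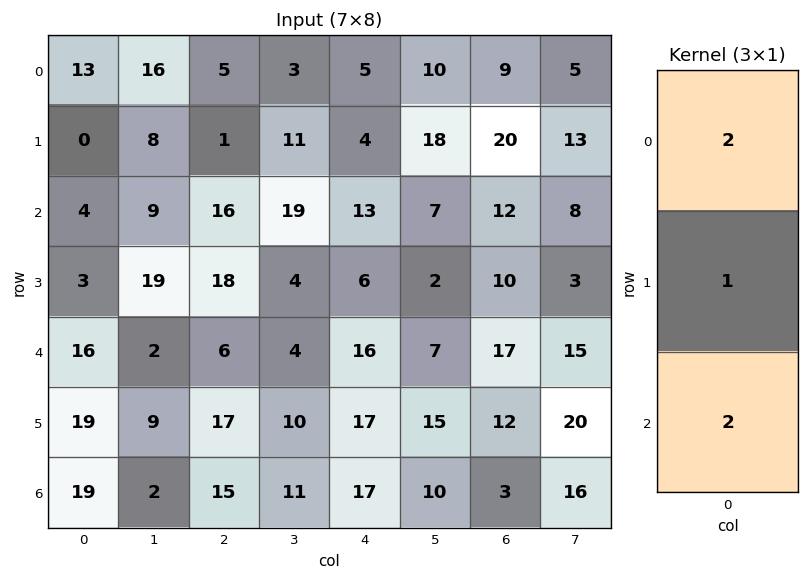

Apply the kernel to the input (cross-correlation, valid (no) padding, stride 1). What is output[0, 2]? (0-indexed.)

The receptive field on the input at this output position is [5 / 1 / 16]. Elementwise product with the kernel and sum: 5·2 + 1·1 + 16·2.

43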